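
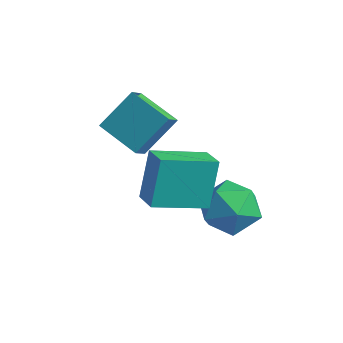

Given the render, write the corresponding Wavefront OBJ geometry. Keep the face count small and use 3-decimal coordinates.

v 0.998 -4.453 -1.507
v 0.738 -3.763 0.288
v 1.897 -2.704 -2.049
v 1.637 -2.014 -0.255
v 1.983 -4.866 -1.205
v 1.723 -4.176 0.589
v 2.882 -3.117 -1.748
v 2.622 -2.427 0.047
v -1.394 -4.016 0.493
v -1.041 -2.852 1.765
v -1.641 -3.376 -0.025
v -1.288 -2.211 1.247
v 0.208 -3.869 -0.087
v 0.561 -2.704 1.185
v -0.039 -3.228 -0.605
v 0.314 -2.064 0.667
v 1.782 -1.2 -2.036
v 2.535 -0.611 -2.759
v 2.425 -2.889 -2.741
v 3.178 -2.3 -3.464
v 3.361 -2.3 -2.279
v 2.963 -1.256 -1.843
v 1.997 -2.244 -3.657
v 1.599 -1.2 -3.221
v 2.668 -1.257 -3.76
v 3.511 -1.291 -2.909
v 1.449 -2.209 -2.591
v 2.292 -2.243 -1.74
f 2 4 1
f 5 2 1
f 1 4 3
f 3 5 1
f 2 8 4
f 6 2 5
f 6 8 2
f 4 8 3
f 7 5 3
f 3 8 7
f 7 6 5
f 8 6 7
f 10 12 9
f 13 10 9
f 9 12 11
f 11 13 9
f 10 16 12
f 14 10 13
f 14 16 10
f 12 16 11
f 15 13 11
f 11 16 15
f 15 14 13
f 16 14 15
f 17 28 22
f 17 22 18
f 17 18 24
f 17 24 27
f 17 27 28
f 18 22 26
f 22 28 21
f 28 27 19
f 27 24 23
f 24 18 25
f 20 26 21
f 20 21 19
f 20 19 23
f 20 23 25
f 20 25 26
f 21 26 22
f 19 21 28
f 23 19 27
f 25 23 24
f 26 25 18



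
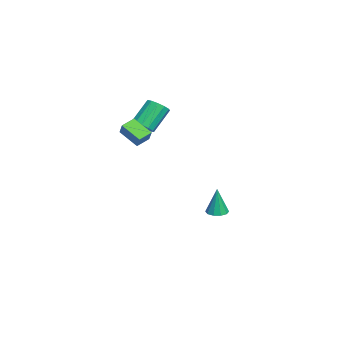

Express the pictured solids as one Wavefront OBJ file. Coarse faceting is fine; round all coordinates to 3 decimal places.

v -3.47 -0.703 2.233
v -2.867 -0.689 2.608
v -3.687 0.116 3.901
v -4.29 0.103 3.527
v -2.874 -0.352 2.393
v -3.694 0.454 3.686
v -3.07 -0.126 2.128
v -3.89 0.68 3.421
v -3.393 -0.083 1.896
v -4.213 0.723 3.189
v -3.741 -0.237 1.771
v -4.561 0.569 3.065
v -4.003 -0.538 1.794
v -4.822 0.267 3.087
v -4.095 -0.892 1.955
v -4.915 -0.087 3.249
v -3.989 -1.186 2.205
v -4.809 -0.381 3.499
v -3.719 -1.326 2.464
v -4.538 -0.521 3.758
v -3.369 -1.269 2.65
v -4.189 -0.463 3.943
v -3.051 -1.031 2.703
v -3.871 -0.226 3.997
v 0.925 -1.545 3.597
v 1.462 -1.377 4.274
v 0.386 -0.968 3.882
v 0.922 -0.8 4.558
v 1.538 -0.62 2.882
v 2.074 -0.452 3.558
v 0.998 -0.043 3.166
v 1.535 0.125 3.843
v -3.794 3.305 -4.204
v -3.436 3.835 -4.219
v -3.706 3.295 -2.456
v -3.815 3.944 -4.199
v -4.187 3.81 -4.181
v -4.408 3.482 -4.172
v -4.395 3.087 -4.175
v -4.153 2.775 -4.189
v -3.773 2.665 -4.208
v -3.402 2.8 -4.226
v -3.18 3.127 -4.236
v -3.193 3.522 -4.233
f 2 1 5
f 2 5 3
f 3 5 6
f 3 6 4
f 5 1 7
f 5 7 6
f 6 7 8
f 6 8 4
f 7 1 9
f 7 9 8
f 8 9 10
f 8 10 4
f 9 1 11
f 9 11 10
f 10 11 12
f 10 12 4
f 11 1 13
f 11 13 12
f 12 13 14
f 12 14 4
f 13 1 15
f 13 15 14
f 14 15 16
f 14 16 4
f 15 1 17
f 15 17 16
f 16 17 18
f 16 18 4
f 17 1 19
f 17 19 18
f 18 19 20
f 18 20 4
f 19 1 21
f 19 21 20
f 20 21 22
f 20 22 4
f 21 1 23
f 21 23 22
f 22 23 24
f 22 24 4
f 23 1 2
f 23 2 24
f 24 2 3
f 24 3 4
f 26 28 25
f 29 26 25
f 25 28 27
f 27 29 25
f 26 32 28
f 30 26 29
f 30 32 26
f 28 32 27
f 31 29 27
f 27 32 31
f 31 30 29
f 32 30 31
f 34 33 36
f 34 36 35
f 36 33 37
f 36 37 35
f 37 33 38
f 37 38 35
f 38 33 39
f 38 39 35
f 39 33 40
f 39 40 35
f 40 33 41
f 40 41 35
f 41 33 42
f 41 42 35
f 42 33 43
f 42 43 35
f 43 33 44
f 43 44 35
f 44 33 34
f 44 34 35



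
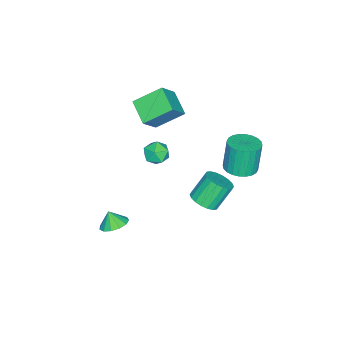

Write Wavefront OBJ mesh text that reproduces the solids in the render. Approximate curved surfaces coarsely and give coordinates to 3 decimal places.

v -3.171 3.636 0.415
v -2.183 3.987 0.626
v -2.64 4.015 2.717
v -3.629 3.664 2.505
v -2.388 4.347 0.577
v -2.845 4.375 2.667
v -2.713 4.599 0.502
v -3.17 4.627 2.593
v -3.107 4.704 0.414
v -3.564 4.732 2.505
v -3.511 4.647 0.327
v -3.969 4.675 2.417
v -3.864 4.435 0.253
v -4.321 4.464 2.343
v -4.111 4.103 0.203
v -4.568 4.131 2.293
v -4.215 3.699 0.186
v -4.672 3.727 2.276
v -4.16 3.285 0.203
v -4.617 3.313 2.294
v -3.955 2.925 0.253
v -4.412 2.953 2.343
v -3.63 2.673 0.327
v -4.087 2.701 2.418
v -3.236 2.568 0.415
v -3.693 2.596 2.506
v -2.831 2.625 0.503
v -3.289 2.653 2.593
v -2.479 2.836 0.577
v -2.936 2.865 2.667
v -2.232 3.169 0.627
v -2.689 3.197 2.717
v -2.128 3.573 0.644
v -2.585 3.601 2.734
v 3.631 -1.414 -1.08
v 4.535 -1.624 -1.022
v 3.469 -1.866 -0.18
v 4.478 -1.154 -0.797
v 4.152 -0.767 -0.661
v 3.66 -0.585 -0.658
v 3.16 -0.667 -0.789
v 2.809 -0.985 -1.013
v 2.719 -1.44 -1.258
v 2.918 -1.886 -1.446
v 3.345 -2.182 -1.518
v 3.862 -2.235 -1.451
v 4.306 -2.026 -1.266
v -5.426 -1.886 3.55
v -4.237 -2.145 4.93
v -4.349 -0.635 2.857
v -3.161 -0.894 4.238
v -4.419 -3.386 2.402
v -3.231 -3.645 3.783
v -3.343 -2.135 1.71
v -2.154 -2.394 3.09
v 1.684 3.486 1.737
v 2.43 3.278 2.287
v 1.522 3.847 3.733
v 0.776 4.054 3.183
v 2.504 3.68 2.176
v 1.595 4.248 3.622
v 2.416 4.042 1.978
v 1.507 4.611 3.424
v 2.182 4.295 1.732
v 1.273 4.863 3.178
v 1.85 4.387 1.487
v 0.941 4.956 2.933
v 1.485 4.301 1.291
v 0.577 4.869 2.737
v 1.16 4.053 1.184
v 0.251 4.622 2.63
v 0.938 3.693 1.187
v 0.03 4.262 2.633
v 0.865 3.292 1.298
v -0.044 3.86 2.744
v 0.953 2.929 1.496
v 0.044 3.498 2.942
v 1.187 2.677 1.742
v 0.278 3.245 3.188
v 1.519 2.584 1.987
v 0.61 3.153 3.433
v 1.883 2.671 2.183
v 0.975 3.239 3.629
v 2.209 2.918 2.29
v 1.3 3.487 3.736
v -1.761 -0.513 1.568
v -1.07 -0.603 0.959
v -2.23 -1.897 1.241
v -1.539 -1.987 0.632
v -1.355 -1.954 1.538
v -1.065 -1.099 1.74
v -2.235 -1.401 0.46
v -1.945 -0.546 0.662
v -1.363 -1.152 0.274
v -0.82 -1.493 0.94
v -2.48 -1.007 1.26
v -1.937 -1.348 1.926
f 2 1 5
f 2 5 3
f 3 5 6
f 3 6 4
f 5 1 7
f 5 7 6
f 6 7 8
f 6 8 4
f 7 1 9
f 7 9 8
f 8 9 10
f 8 10 4
f 9 1 11
f 9 11 10
f 10 11 12
f 10 12 4
f 11 1 13
f 11 13 12
f 12 13 14
f 12 14 4
f 13 1 15
f 13 15 14
f 14 15 16
f 14 16 4
f 15 1 17
f 15 17 16
f 16 17 18
f 16 18 4
f 17 1 19
f 17 19 18
f 18 19 20
f 18 20 4
f 19 1 21
f 19 21 20
f 20 21 22
f 20 22 4
f 21 1 23
f 21 23 22
f 22 23 24
f 22 24 4
f 23 1 25
f 23 25 24
f 24 25 26
f 24 26 4
f 25 1 27
f 25 27 26
f 26 27 28
f 26 28 4
f 27 1 29
f 27 29 28
f 28 29 30
f 28 30 4
f 29 1 31
f 29 31 30
f 30 31 32
f 30 32 4
f 31 1 33
f 31 33 32
f 32 33 34
f 32 34 4
f 33 1 2
f 33 2 34
f 34 2 3
f 34 3 4
f 36 35 38
f 36 38 37
f 38 35 39
f 38 39 37
f 39 35 40
f 39 40 37
f 40 35 41
f 40 41 37
f 41 35 42
f 41 42 37
f 42 35 43
f 42 43 37
f 43 35 44
f 43 44 37
f 44 35 45
f 44 45 37
f 45 35 46
f 45 46 37
f 46 35 47
f 46 47 37
f 47 35 36
f 47 36 37
f 49 51 48
f 52 49 48
f 48 51 50
f 50 52 48
f 49 55 51
f 53 49 52
f 53 55 49
f 51 55 50
f 54 52 50
f 50 55 54
f 54 53 52
f 55 53 54
f 57 56 60
f 57 60 58
f 58 60 61
f 58 61 59
f 60 56 62
f 60 62 61
f 61 62 63
f 61 63 59
f 62 56 64
f 62 64 63
f 63 64 65
f 63 65 59
f 64 56 66
f 64 66 65
f 65 66 67
f 65 67 59
f 66 56 68
f 66 68 67
f 67 68 69
f 67 69 59
f 68 56 70
f 68 70 69
f 69 70 71
f 69 71 59
f 70 56 72
f 70 72 71
f 71 72 73
f 71 73 59
f 72 56 74
f 72 74 73
f 73 74 75
f 73 75 59
f 74 56 76
f 74 76 75
f 75 76 77
f 75 77 59
f 76 56 78
f 76 78 77
f 77 78 79
f 77 79 59
f 78 56 80
f 78 80 79
f 79 80 81
f 79 81 59
f 80 56 82
f 80 82 81
f 81 82 83
f 81 83 59
f 82 56 84
f 82 84 83
f 83 84 85
f 83 85 59
f 84 56 57
f 84 57 85
f 85 57 58
f 85 58 59
f 86 97 91
f 86 91 87
f 86 87 93
f 86 93 96
f 86 96 97
f 87 91 95
f 91 97 90
f 97 96 88
f 96 93 92
f 93 87 94
f 89 95 90
f 89 90 88
f 89 88 92
f 89 92 94
f 89 94 95
f 90 95 91
f 88 90 97
f 92 88 96
f 94 92 93
f 95 94 87



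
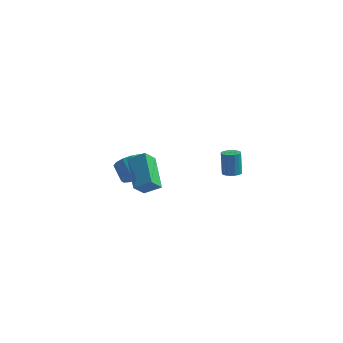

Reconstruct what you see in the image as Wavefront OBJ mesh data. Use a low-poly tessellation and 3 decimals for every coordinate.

v -0.736 -4.223 0.723
v -1.158 -4.854 1.613
v -1.521 -2.452 1.608
v -1.944 -3.083 2.497
v 0.224 -4.077 1.283
v -0.199 -4.708 2.172
v -0.562 -2.306 2.167
v -0.984 -2.937 3.057
v -1.611 -2.377 0.492
v -1.02 -2.404 1.184
v -1.659 -1.61 1.76
v -2.249 -1.583 1.068
v -0.853 -2.038 0.866
v -1.492 -1.244 1.441
v -0.926 -1.78 0.429
v -1.565 -0.987 1.004
v -1.217 -1.712 0.012
v -1.856 -0.918 0.587
v -1.633 -1.855 -0.253
v -2.271 -1.061 0.323
v -2.041 -2.163 -0.28
v -2.68 -1.369 0.295
v -2.313 -2.54 -0.063
v -2.952 -1.746 0.512
v -2.362 -2.864 0.331
v -3.001 -2.07 0.906
v -2.173 -3.034 0.776
v -2.811 -2.24 1.351
v -1.805 -2.996 1.131
v -2.443 -2.202 1.706
v -1.375 -2.76 1.283
v -2.014 -1.966 1.858
v 2.616 3.48 -3.238
v 3.127 3.217 -3.066
v 2.935 3.757 -1.669
v 2.424 4.02 -1.842
v 3.211 3.5 -3.164
v 3.019 4.04 -1.767
v 3.136 3.777 -3.282
v 2.943 4.317 -1.885
v 2.921 3.975 -3.388
v 2.729 4.515 -1.991
v 2.625 4.04 -3.454
v 2.432 4.58 -2.057
v 2.326 3.955 -3.462
v 2.133 4.495 -2.065
v 2.105 3.743 -3.411
v 1.913 4.283 -2.014
v 2.021 3.46 -3.313
v 1.829 4 -1.916
v 2.097 3.183 -3.195
v 1.904 3.723 -1.798
v 2.311 2.985 -3.089
v 2.119 3.525 -1.692
v 2.608 2.92 -3.023
v 2.415 3.46 -1.626
v 2.907 3.005 -3.015
v 2.714 3.545 -1.618
f 2 4 1
f 5 2 1
f 1 4 3
f 3 5 1
f 2 8 4
f 6 2 5
f 6 8 2
f 4 8 3
f 7 5 3
f 3 8 7
f 7 6 5
f 8 6 7
f 10 9 13
f 10 13 11
f 11 13 14
f 11 14 12
f 13 9 15
f 13 15 14
f 14 15 16
f 14 16 12
f 15 9 17
f 15 17 16
f 16 17 18
f 16 18 12
f 17 9 19
f 17 19 18
f 18 19 20
f 18 20 12
f 19 9 21
f 19 21 20
f 20 21 22
f 20 22 12
f 21 9 23
f 21 23 22
f 22 23 24
f 22 24 12
f 23 9 25
f 23 25 24
f 24 25 26
f 24 26 12
f 25 9 27
f 25 27 26
f 26 27 28
f 26 28 12
f 27 9 29
f 27 29 28
f 28 29 30
f 28 30 12
f 29 9 31
f 29 31 30
f 30 31 32
f 30 32 12
f 31 9 10
f 31 10 32
f 32 10 11
f 32 11 12
f 34 33 37
f 34 37 35
f 35 37 38
f 35 38 36
f 37 33 39
f 37 39 38
f 38 39 40
f 38 40 36
f 39 33 41
f 39 41 40
f 40 41 42
f 40 42 36
f 41 33 43
f 41 43 42
f 42 43 44
f 42 44 36
f 43 33 45
f 43 45 44
f 44 45 46
f 44 46 36
f 45 33 47
f 45 47 46
f 46 47 48
f 46 48 36
f 47 33 49
f 47 49 48
f 48 49 50
f 48 50 36
f 49 33 51
f 49 51 50
f 50 51 52
f 50 52 36
f 51 33 53
f 51 53 52
f 52 53 54
f 52 54 36
f 53 33 55
f 53 55 54
f 54 55 56
f 54 56 36
f 55 33 57
f 55 57 56
f 56 57 58
f 56 58 36
f 57 33 34
f 57 34 58
f 58 34 35
f 58 35 36



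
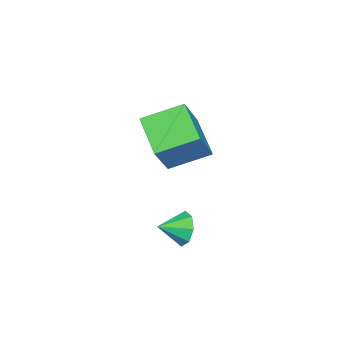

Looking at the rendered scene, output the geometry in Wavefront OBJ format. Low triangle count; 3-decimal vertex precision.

v -0.328 0.619 -0.033
v 0.08 0.751 -0.648
v 0.368 -0.019 0.293
v 0.208 1.11 -0.219
v 0.022 1.181 0.32
v -0.369 0.924 0.652
v -0.737 0.488 0.582
v -0.865 0.129 0.153
v -0.679 0.058 -0.385
v -0.287 0.315 -0.717
v -4.636 -2.793 1.456
v -5.526 -1.441 2.122
v -3.519 -1.614 0.551
v -4.409 -0.261 1.216
v -3.531 -2.759 2.864
v -4.421 -1.406 3.529
v -2.414 -1.579 1.958
v -3.304 -0.227 2.624
f 2 1 4
f 2 4 3
f 4 1 5
f 4 5 3
f 5 1 6
f 5 6 3
f 6 1 7
f 6 7 3
f 7 1 8
f 7 8 3
f 8 1 9
f 8 9 3
f 9 1 10
f 9 10 3
f 10 1 2
f 10 2 3
f 12 14 11
f 15 12 11
f 11 14 13
f 13 15 11
f 12 18 14
f 16 12 15
f 16 18 12
f 14 18 13
f 17 15 13
f 13 18 17
f 17 16 15
f 18 16 17



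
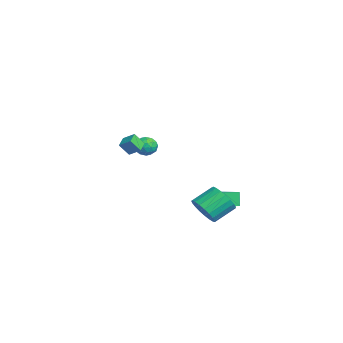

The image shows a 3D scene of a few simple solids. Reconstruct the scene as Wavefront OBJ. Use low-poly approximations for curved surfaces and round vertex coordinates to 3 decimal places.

v 0.645 0.963 -4.044
v 0.271 1.006 -3.129
v 0.361 1.951 -4.206
v -0.014 1.993 -3.291
v 2.414 1.587 -3.349
v 2.039 1.629 -2.434
v 2.129 2.574 -3.511
v 1.755 2.617 -2.596
v 4.208 0.198 -2.855
v 5.026 0.139 -2.337
v 4.61 1.344 -1.546
v 3.792 1.402 -2.065
v 5.137 0.378 -2.642
v 4.721 1.583 -1.851
v 5.087 0.586 -2.985
v 4.671 1.791 -2.194
v 4.886 0.726 -3.305
v 4.47 1.931 -2.514
v 4.567 0.776 -3.547
v 4.151 1.98 -2.756
v 4.186 0.725 -3.67
v 3.77 1.929 -2.879
v 3.809 0.583 -3.652
v 3.393 1.787 -2.861
v 3.501 0.374 -3.496
v 3.085 1.579 -2.705
v 3.315 0.135 -3.23
v 2.899 1.34 -2.439
v 3.284 -0.093 -2.898
v 2.868 1.111 -2.107
v 3.412 -0.271 -2.56
v 2.996 0.934 -1.769
v 3.678 -0.368 -2.273
v 3.262 0.837 -1.482
v 4.035 -0.367 -2.086
v 3.619 0.838 -1.295
v 4.423 -0.269 -2.032
v 4.007 0.936 -1.241
v 4.773 -0.089 -2.121
v 4.357 1.115 -1.33
v 1.59 -3.811 1.809
v 1.979 -3.232 2.239
v 1.579 -3.263 1.082
v 1.968 -2.684 1.513
v 2.312 -4.116 1.567
v 2.701 -3.537 1.998
v 2.301 -3.568 0.841
v 2.69 -2.989 1.271
v -4.063 -1.954 -1.311
v -3.651 -1.351 -1.224
v -3.389 -2.529 -0.516
v -2.977 -1.926 -0.429
v -3.672 -1.935 -0.187
v -4.089 -1.58 -0.678
v -2.951 -2.3 -1.062
v -3.368 -1.945 -1.553
v -2.964 -1.564 -1.07
v -3.409 -1.339 -0.529
v -3.631 -2.541 -1.211
v -4.076 -2.316 -0.67
v -3.916 -1.602 -1.338
v -3.124 -2.278 -0.402
v -3.532 -2.284 -0.26
v -3.29 -1.929 -0.209
v -4.173 -1.737 -1.017
v -3.931 -1.382 -0.966
v -3.944 -1.725 -0.356
v -3.109 -2.498 -0.774
v -2.867 -2.143 -0.723
v -3.75 -1.951 -1.531
v -3.508 -1.596 -1.48
v -3.096 -2.155 -1.384
v -3.27 -1.373 -1.195
v -2.874 -1.711 -0.728
v -2.859 -1.931 -1.1
v -3.104 -1.722 -1.389
v -3.532 -1.24 -0.878
v -3.136 -1.578 -0.41
v -3.544 -1.584 -0.268
v -3.789 -1.375 -0.557
v -3.128 -1.366 -0.787
v -3.904 -2.302 -1.33
v -3.508 -2.64 -0.862
v -3.251 -2.505 -1.183
v -3.496 -2.296 -1.472
v -4.166 -2.169 -1.012
v -3.77 -2.507 -0.545
v -3.936 -2.158 -0.351
v -4.181 -1.949 -0.64
v -3.912 -2.514 -0.953
f 2 4 1
f 5 2 1
f 1 4 3
f 3 5 1
f 2 8 4
f 6 2 5
f 6 8 2
f 4 8 3
f 7 5 3
f 3 8 7
f 7 6 5
f 8 6 7
f 10 9 13
f 10 13 11
f 11 13 14
f 11 14 12
f 13 9 15
f 13 15 14
f 14 15 16
f 14 16 12
f 15 9 17
f 15 17 16
f 16 17 18
f 16 18 12
f 17 9 19
f 17 19 18
f 18 19 20
f 18 20 12
f 19 9 21
f 19 21 20
f 20 21 22
f 20 22 12
f 21 9 23
f 21 23 22
f 22 23 24
f 22 24 12
f 23 9 25
f 23 25 24
f 24 25 26
f 24 26 12
f 25 9 27
f 25 27 26
f 26 27 28
f 26 28 12
f 27 9 29
f 27 29 28
f 28 29 30
f 28 30 12
f 29 9 31
f 29 31 30
f 30 31 32
f 30 32 12
f 31 9 33
f 31 33 32
f 32 33 34
f 32 34 12
f 33 9 35
f 33 35 34
f 34 35 36
f 34 36 12
f 35 9 37
f 35 37 36
f 36 37 38
f 36 38 12
f 37 9 39
f 37 39 38
f 38 39 40
f 38 40 12
f 39 9 10
f 39 10 40
f 40 10 11
f 40 11 12
f 42 44 41
f 45 42 41
f 41 44 43
f 43 45 41
f 42 48 44
f 46 42 45
f 46 48 42
f 44 48 43
f 47 45 43
f 43 48 47
f 47 46 45
f 48 46 47
f 49 86 65
f 86 60 89
f 65 89 54
f 86 89 65
f 49 65 61
f 65 54 66
f 61 66 50
f 65 66 61
f 49 61 70
f 61 50 71
f 70 71 56
f 61 71 70
f 49 70 82
f 70 56 85
f 82 85 59
f 70 85 82
f 49 82 86
f 82 59 90
f 86 90 60
f 82 90 86
f 50 66 77
f 66 54 80
f 77 80 58
f 66 80 77
f 54 89 67
f 89 60 88
f 67 88 53
f 89 88 67
f 60 90 87
f 90 59 83
f 87 83 51
f 90 83 87
f 59 85 84
f 85 56 72
f 84 72 55
f 85 72 84
f 56 71 76
f 71 50 73
f 76 73 57
f 71 73 76
f 52 78 64
f 78 58 79
f 64 79 53
f 78 79 64
f 52 64 62
f 64 53 63
f 62 63 51
f 64 63 62
f 52 62 69
f 62 51 68
f 69 68 55
f 62 68 69
f 52 69 74
f 69 55 75
f 74 75 57
f 69 75 74
f 52 74 78
f 74 57 81
f 78 81 58
f 74 81 78
f 53 79 67
f 79 58 80
f 67 80 54
f 79 80 67
f 51 63 87
f 63 53 88
f 87 88 60
f 63 88 87
f 55 68 84
f 68 51 83
f 84 83 59
f 68 83 84
f 57 75 76
f 75 55 72
f 76 72 56
f 75 72 76
f 58 81 77
f 81 57 73
f 77 73 50
f 81 73 77



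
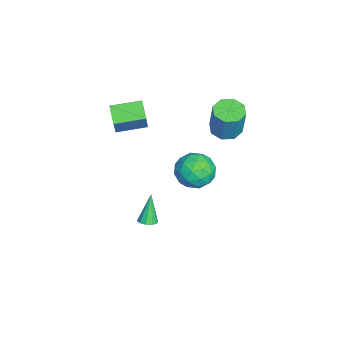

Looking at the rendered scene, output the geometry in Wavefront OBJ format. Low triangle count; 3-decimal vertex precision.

v 0.521 -3.574 1.704
v -0.382 -3.86 2.338
v 0.165 -1.977 1.917
v -0.738 -2.263 2.55
v 1.718 -3.537 3.43
v 0.815 -3.823 4.063
v 1.362 -1.94 3.642
v 0.459 -2.226 4.276
v 2.379 -1.851 -3.803
v 2.755 -2.189 -3.615
v 1.701 -1.709 -2.197
v 2.875 -1.878 -3.592
v 2.805 -1.557 -3.65
v 2.573 -1.348 -3.766
v 2.266 -1.331 -3.897
v 2.003 -1.513 -3.992
v 1.883 -1.824 -4.015
v 1.953 -2.145 -3.957
v 2.186 -2.354 -3.841
v 2.492 -2.371 -3.71
v 2.779 1.329 1.984
v 3.847 1.021 2.066
v 2.553 0.179 0.614
v 3.621 -0.129 0.696
v 2.898 -0.404 1.499
v 3.038 0.308 2.346
v 3.362 0.892 0.334
v 3.502 1.604 1.181
v 4.207 0.751 1.047
v 3.921 -0.05 1.767
v 2.479 1.25 0.913
v 2.193 0.449 1.633
v 3.333 1.276 2.145
v 3.067 -0.076 0.535
v 2.642 -0.237 1.007
v 3.27 -0.419 1.055
v 2.857 0.857 2.31
v 3.485 0.676 2.358
v 2.927 -0.162 2.025
v 2.915 0.524 0.322
v 3.543 0.343 0.37
v 3.13 1.619 1.625
v 3.758 1.437 1.673
v 3.473 1.362 0.655
v 4.172 0.936 1.594
v 4.039 0.26 0.789
v 3.887 0.861 0.576
v 3.97 1.279 1.074
v 4.004 0.466 2.018
v 3.871 -0.211 1.212
v 3.446 -0.372 1.684
v 3.528 0.046 2.182
v 4.216 0.307 1.418
v 2.529 1.411 1.468
v 2.396 0.734 0.662
v 2.872 1.154 0.498
v 2.954 1.572 0.996
v 2.361 0.94 1.891
v 2.228 0.264 1.086
v 2.43 -0.079 1.606
v 2.513 0.339 2.104
v 2.184 0.893 1.262
v 0.454 1.983 2.341
v 1.269 1.797 2.14
v 1.762 1.972 3.977
v 0.946 2.157 4.179
v 1.143 2.442 2.113
v 1.636 2.617 3.95
v 0.614 2.819 2.219
v 1.107 2.993 4.056
v -0.01 2.705 2.397
v 0.483 2.88 4.234
v -0.362 2.168 2.543
v 0.131 2.343 4.38
v -0.236 1.523 2.57
v 0.257 1.698 4.407
v 0.293 1.147 2.464
v 0.786 1.321 4.301
v 0.917 1.26 2.286
v 1.41 1.435 4.123
f 2 4 1
f 5 2 1
f 1 4 3
f 3 5 1
f 2 8 4
f 6 2 5
f 6 8 2
f 4 8 3
f 7 5 3
f 3 8 7
f 7 6 5
f 8 6 7
f 10 9 12
f 10 12 11
f 12 9 13
f 12 13 11
f 13 9 14
f 13 14 11
f 14 9 15
f 14 15 11
f 15 9 16
f 15 16 11
f 16 9 17
f 16 17 11
f 17 9 18
f 17 18 11
f 18 9 19
f 18 19 11
f 19 9 20
f 19 20 11
f 20 9 10
f 20 10 11
f 21 58 37
f 58 32 61
f 37 61 26
f 58 61 37
f 21 37 33
f 37 26 38
f 33 38 22
f 37 38 33
f 21 33 42
f 33 22 43
f 42 43 28
f 33 43 42
f 21 42 54
f 42 28 57
f 54 57 31
f 42 57 54
f 21 54 58
f 54 31 62
f 58 62 32
f 54 62 58
f 22 38 49
f 38 26 52
f 49 52 30
f 38 52 49
f 26 61 39
f 61 32 60
f 39 60 25
f 61 60 39
f 32 62 59
f 62 31 55
f 59 55 23
f 62 55 59
f 31 57 56
f 57 28 44
f 56 44 27
f 57 44 56
f 28 43 48
f 43 22 45
f 48 45 29
f 43 45 48
f 24 50 36
f 50 30 51
f 36 51 25
f 50 51 36
f 24 36 34
f 36 25 35
f 34 35 23
f 36 35 34
f 24 34 41
f 34 23 40
f 41 40 27
f 34 40 41
f 24 41 46
f 41 27 47
f 46 47 29
f 41 47 46
f 24 46 50
f 46 29 53
f 50 53 30
f 46 53 50
f 25 51 39
f 51 30 52
f 39 52 26
f 51 52 39
f 23 35 59
f 35 25 60
f 59 60 32
f 35 60 59
f 27 40 56
f 40 23 55
f 56 55 31
f 40 55 56
f 29 47 48
f 47 27 44
f 48 44 28
f 47 44 48
f 30 53 49
f 53 29 45
f 49 45 22
f 53 45 49
f 64 63 67
f 64 67 65
f 65 67 68
f 65 68 66
f 67 63 69
f 67 69 68
f 68 69 70
f 68 70 66
f 69 63 71
f 69 71 70
f 70 71 72
f 70 72 66
f 71 63 73
f 71 73 72
f 72 73 74
f 72 74 66
f 73 63 75
f 73 75 74
f 74 75 76
f 74 76 66
f 75 63 77
f 75 77 76
f 76 77 78
f 76 78 66
f 77 63 79
f 77 79 78
f 78 79 80
f 78 80 66
f 79 63 64
f 79 64 80
f 80 64 65
f 80 65 66



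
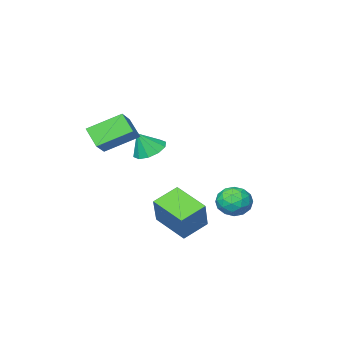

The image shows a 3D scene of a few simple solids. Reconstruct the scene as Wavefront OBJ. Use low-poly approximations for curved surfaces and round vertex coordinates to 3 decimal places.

v -1.999 -2.914 1.617
v -1.405 -2.118 1.381
v -1.281 -3.066 2.903
v -1.91 -1.9 1.688
v -2.449 -2.069 1.969
v -2.816 -2.56 2.115
v -2.87 -3.187 2.071
v -2.592 -3.709 1.854
v -2.087 -3.927 1.546
v -1.548 -3.758 1.265
v -1.182 -3.267 1.119
v -1.127 -2.64 1.163
v -3.988 2.737 -0.151
v -3.068 2.454 -0.575
v -4.812 1.966 -1.425
v -3.892 1.683 -1.849
v -4.21 1.249 -0.946
v -3.701 1.725 -0.159
v -4.179 2.695 -1.841
v -3.67 3.171 -1.054
v -3.186 2.428 -1.62
v -3.206 1.535 -1.066
v -4.674 2.885 -0.934
v -4.694 1.992 -0.38
v -3.456 2.663 -0.251
v -4.424 1.757 -1.749
v -4.611 1.502 -1.218
v -4.071 1.335 -1.467
v -3.828 2.234 -0.007
v -3.287 2.068 -0.256
v -3.959 1.36 -0.474
v -4.593 2.352 -1.744
v -4.052 2.186 -1.993
v -3.809 3.085 -0.533
v -3.269 2.918 -0.782
v -3.921 3.06 -1.526
v -2.984 2.482 -1.115
v -3.469 2.029 -1.863
v -3.637 2.623 -1.859
v -3.338 2.903 -1.396
v -2.996 1.956 -0.789
v -3.48 1.503 -1.538
v -3.667 1.248 -1.007
v -3.368 1.528 -0.544
v -3.065 1.941 -1.403
v -4.4 2.917 -0.462
v -4.884 2.464 -1.211
v -4.512 2.892 -1.456
v -4.213 3.172 -0.993
v -4.411 2.391 -0.137
v -4.896 1.938 -0.885
v -4.542 1.517 -0.604
v -4.243 1.797 -0.141
v -4.815 2.479 -0.597
v -0.584 -2.683 4.179
v 0.348 -1.93 4.979
v -0.59 -1.653 3.217
v 0.341 -0.9 4.016
v 1.079 -3.64 3.144
v 2.01 -2.887 3.943
v 1.072 -2.61 2.181
v 2.004 -1.857 2.981
v -0.623 2.022 -0.561
v 0.113 2.867 1.168
v -1.023 3.945 -1.331
v -0.288 4.79 0.398
v 0.868 2.07 -1.218
v 1.603 2.915 0.511
v 0.467 3.993 -1.988
v 1.203 4.838 -0.259
f 2 1 4
f 2 4 3
f 4 1 5
f 4 5 3
f 5 1 6
f 5 6 3
f 6 1 7
f 6 7 3
f 7 1 8
f 7 8 3
f 8 1 9
f 8 9 3
f 9 1 10
f 9 10 3
f 10 1 11
f 10 11 3
f 11 1 12
f 11 12 3
f 12 1 2
f 12 2 3
f 13 50 29
f 50 24 53
f 29 53 18
f 50 53 29
f 13 29 25
f 29 18 30
f 25 30 14
f 29 30 25
f 13 25 34
f 25 14 35
f 34 35 20
f 25 35 34
f 13 34 46
f 34 20 49
f 46 49 23
f 34 49 46
f 13 46 50
f 46 23 54
f 50 54 24
f 46 54 50
f 14 30 41
f 30 18 44
f 41 44 22
f 30 44 41
f 18 53 31
f 53 24 52
f 31 52 17
f 53 52 31
f 24 54 51
f 54 23 47
f 51 47 15
f 54 47 51
f 23 49 48
f 49 20 36
f 48 36 19
f 49 36 48
f 20 35 40
f 35 14 37
f 40 37 21
f 35 37 40
f 16 42 28
f 42 22 43
f 28 43 17
f 42 43 28
f 16 28 26
f 28 17 27
f 26 27 15
f 28 27 26
f 16 26 33
f 26 15 32
f 33 32 19
f 26 32 33
f 16 33 38
f 33 19 39
f 38 39 21
f 33 39 38
f 16 38 42
f 38 21 45
f 42 45 22
f 38 45 42
f 17 43 31
f 43 22 44
f 31 44 18
f 43 44 31
f 15 27 51
f 27 17 52
f 51 52 24
f 27 52 51
f 19 32 48
f 32 15 47
f 48 47 23
f 32 47 48
f 21 39 40
f 39 19 36
f 40 36 20
f 39 36 40
f 22 45 41
f 45 21 37
f 41 37 14
f 45 37 41
f 56 58 55
f 59 56 55
f 55 58 57
f 57 59 55
f 56 62 58
f 60 56 59
f 60 62 56
f 58 62 57
f 61 59 57
f 57 62 61
f 61 60 59
f 62 60 61
f 64 66 63
f 67 64 63
f 63 66 65
f 65 67 63
f 64 70 66
f 68 64 67
f 68 70 64
f 66 70 65
f 69 67 65
f 65 70 69
f 69 68 67
f 70 68 69



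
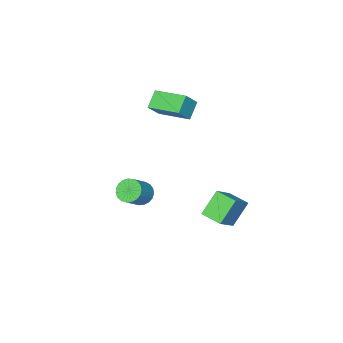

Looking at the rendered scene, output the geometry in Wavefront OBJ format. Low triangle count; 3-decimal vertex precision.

v 2.093 -0.547 -2.397
v 2.578 -0.537 -2.915
v 3.572 -0.323 -1.982
v 3.087 -0.333 -1.463
v 2.5 -0.252 -2.898
v 3.494 -0.039 -1.965
v 2.353 -0.019 -2.794
v 3.347 0.195 -1.861
v 2.16 0.123 -2.621
v 3.154 0.337 -1.688
v 1.956 0.15 -2.41
v 2.95 0.363 -1.476
v 1.775 0.056 -2.196
v 2.769 0.269 -1.263
v 1.65 -0.143 -2.017
v 2.644 0.071 -1.084
v 1.601 -0.411 -1.903
v 2.595 -0.197 -0.97
v 1.637 -0.703 -1.875
v 2.631 -0.489 -0.942
v 1.752 -0.967 -1.937
v 2.746 -0.754 -1.004
v 1.926 -1.159 -2.079
v 2.92 -0.946 -1.145
v 2.129 -1.245 -2.275
v 3.123 -1.032 -1.342
v 2.326 -1.211 -2.493
v 3.32 -0.997 -1.559
v 2.482 -1.061 -2.693
v 3.476 -0.848 -1.76
v 2.571 -0.823 -2.843
v 3.565 -0.609 -1.91
v -0.159 -1.73 1.858
v -0.953 -2.075 2.553
v -0.62 0.056 2.218
v -1.414 -0.288 2.913
v 0.594 -1.712 2.727
v -0.2 -2.056 3.422
v 0.133 0.075 3.087
v -0.661 -0.27 3.782
v -1.796 1.744 -3.169
v -0.579 2.087 -2.062
v -1.992 2.899 -3.312
v -0.775 3.242 -2.205
v -0.745 1.778 -4.335
v 0.472 2.121 -3.228
v -0.941 2.933 -4.478
v 0.276 3.276 -3.371
f 2 1 5
f 2 5 3
f 3 5 6
f 3 6 4
f 5 1 7
f 5 7 6
f 6 7 8
f 6 8 4
f 7 1 9
f 7 9 8
f 8 9 10
f 8 10 4
f 9 1 11
f 9 11 10
f 10 11 12
f 10 12 4
f 11 1 13
f 11 13 12
f 12 13 14
f 12 14 4
f 13 1 15
f 13 15 14
f 14 15 16
f 14 16 4
f 15 1 17
f 15 17 16
f 16 17 18
f 16 18 4
f 17 1 19
f 17 19 18
f 18 19 20
f 18 20 4
f 19 1 21
f 19 21 20
f 20 21 22
f 20 22 4
f 21 1 23
f 21 23 22
f 22 23 24
f 22 24 4
f 23 1 25
f 23 25 24
f 24 25 26
f 24 26 4
f 25 1 27
f 25 27 26
f 26 27 28
f 26 28 4
f 27 1 29
f 27 29 28
f 28 29 30
f 28 30 4
f 29 1 31
f 29 31 30
f 30 31 32
f 30 32 4
f 31 1 2
f 31 2 32
f 32 2 3
f 32 3 4
f 34 36 33
f 37 34 33
f 33 36 35
f 35 37 33
f 34 40 36
f 38 34 37
f 38 40 34
f 36 40 35
f 39 37 35
f 35 40 39
f 39 38 37
f 40 38 39
f 42 44 41
f 45 42 41
f 41 44 43
f 43 45 41
f 42 48 44
f 46 42 45
f 46 48 42
f 44 48 43
f 47 45 43
f 43 48 47
f 47 46 45
f 48 46 47



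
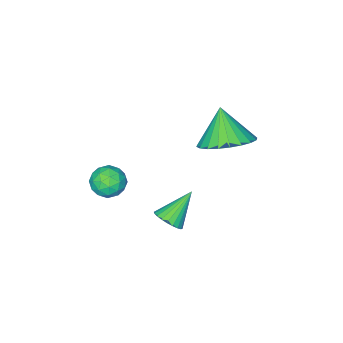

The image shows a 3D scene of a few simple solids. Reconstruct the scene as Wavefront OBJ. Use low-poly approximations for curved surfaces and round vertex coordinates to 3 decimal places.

v 0.63 -1.653 1.246
v 0.958 -1.995 1.613
v -0.43 -1.607 2.234
v 1.027 -1.78 1.677
v 1.035 -1.546 1.675
v 0.982 -1.328 1.607
v 0.874 -1.16 1.485
v 0.73 -1.067 1.326
v 0.57 -1.063 1.155
v 0.42 -1.149 0.997
v 0.301 -1.311 0.878
v 0.233 -1.526 0.814
v 0.224 -1.76 0.816
v 0.278 -1.978 0.884
v 0.385 -2.146 1.006
v 0.529 -2.239 1.165
v 0.689 -2.243 1.337
v 0.84 -2.157 1.494
v -2.56 -2.115 3.29
v -2.015 -1.38 3.883
v -2.92 -2.865 4.55
v -2.404 -1.208 3.874
v -2.816 -1.174 3.776
v -3.19 -1.283 3.604
v -3.467 -1.519 3.385
v -3.607 -1.846 3.151
v -3.587 -2.213 2.938
v -3.41 -2.566 2.779
v -3.104 -2.85 2.697
v -2.716 -3.022 2.706
v -2.303 -3.056 2.804
v -1.93 -2.947 2.975
v -1.652 -2.711 3.195
v -1.513 -2.385 3.429
v -1.533 -2.017 3.642
v -1.709 -1.664 3.801
v 1.58 -3.304 2.083
v 2.194 -3.448 2.398
v 1.026 -3.872 2.902
v 1.64 -4.016 3.217
v 1.395 -3.355 3.207
v 1.738 -3.004 2.701
v 1.482 -4.316 2.599
v 1.825 -3.965 2.093
v 2.133 -4.073 2.717
v 2.079 -3.48 3.093
v 1.141 -3.84 2.207
v 1.087 -3.247 2.583
v 1.936 -3.326 2.169
v 1.284 -3.994 3.131
v 1.141 -3.605 3.125
v 1.501 -3.69 3.31
v 1.668 -3.065 2.347
v 2.028 -3.15 2.532
v 1.559 -3.095 3.007
v 1.192 -4.17 2.768
v 1.552 -4.255 2.953
v 1.719 -3.63 1.99
v 2.079 -3.715 2.175
v 1.661 -4.225 2.293
v 2.26 -3.779 2.542
v 1.935 -4.112 3.023
v 1.842 -4.288 2.66
v 2.043 -4.082 2.362
v 2.229 -3.43 2.762
v 1.903 -3.763 3.243
v 1.76 -3.375 3.238
v 1.961 -3.169 2.94
v 2.193 -3.797 2.95
v 1.317 -3.557 2.057
v 0.991 -3.89 2.538
v 1.259 -4.151 2.36
v 1.46 -3.945 2.062
v 1.285 -3.208 2.277
v 0.96 -3.541 2.758
v 1.177 -3.238 2.938
v 1.378 -3.032 2.64
v 1.027 -3.523 2.35
f 2 1 4
f 2 4 3
f 4 1 5
f 4 5 3
f 5 1 6
f 5 6 3
f 6 1 7
f 6 7 3
f 7 1 8
f 7 8 3
f 8 1 9
f 8 9 3
f 9 1 10
f 9 10 3
f 10 1 11
f 10 11 3
f 11 1 12
f 11 12 3
f 12 1 13
f 12 13 3
f 13 1 14
f 13 14 3
f 14 1 15
f 14 15 3
f 15 1 16
f 15 16 3
f 16 1 17
f 16 17 3
f 17 1 18
f 17 18 3
f 18 1 2
f 18 2 3
f 20 19 22
f 20 22 21
f 22 19 23
f 22 23 21
f 23 19 24
f 23 24 21
f 24 19 25
f 24 25 21
f 25 19 26
f 25 26 21
f 26 19 27
f 26 27 21
f 27 19 28
f 27 28 21
f 28 19 29
f 28 29 21
f 29 19 30
f 29 30 21
f 30 19 31
f 30 31 21
f 31 19 32
f 31 32 21
f 32 19 33
f 32 33 21
f 33 19 34
f 33 34 21
f 34 19 35
f 34 35 21
f 35 19 36
f 35 36 21
f 36 19 20
f 36 20 21
f 37 74 53
f 74 48 77
f 53 77 42
f 74 77 53
f 37 53 49
f 53 42 54
f 49 54 38
f 53 54 49
f 37 49 58
f 49 38 59
f 58 59 44
f 49 59 58
f 37 58 70
f 58 44 73
f 70 73 47
f 58 73 70
f 37 70 74
f 70 47 78
f 74 78 48
f 70 78 74
f 38 54 65
f 54 42 68
f 65 68 46
f 54 68 65
f 42 77 55
f 77 48 76
f 55 76 41
f 77 76 55
f 48 78 75
f 78 47 71
f 75 71 39
f 78 71 75
f 47 73 72
f 73 44 60
f 72 60 43
f 73 60 72
f 44 59 64
f 59 38 61
f 64 61 45
f 59 61 64
f 40 66 52
f 66 46 67
f 52 67 41
f 66 67 52
f 40 52 50
f 52 41 51
f 50 51 39
f 52 51 50
f 40 50 57
f 50 39 56
f 57 56 43
f 50 56 57
f 40 57 62
f 57 43 63
f 62 63 45
f 57 63 62
f 40 62 66
f 62 45 69
f 66 69 46
f 62 69 66
f 41 67 55
f 67 46 68
f 55 68 42
f 67 68 55
f 39 51 75
f 51 41 76
f 75 76 48
f 51 76 75
f 43 56 72
f 56 39 71
f 72 71 47
f 56 71 72
f 45 63 64
f 63 43 60
f 64 60 44
f 63 60 64
f 46 69 65
f 69 45 61
f 65 61 38
f 69 61 65



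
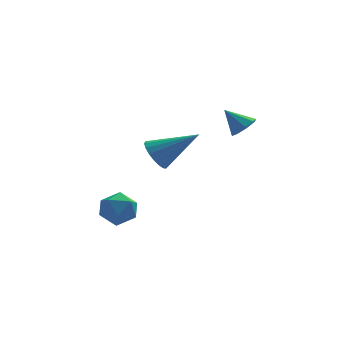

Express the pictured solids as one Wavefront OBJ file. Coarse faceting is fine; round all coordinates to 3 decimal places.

v 0.27 0.951 1.05
v 0.741 0.964 0.355
v 2.05 0.709 2.25
v 0.725 1.325 0.451
v 0.619 1.612 0.666
v 0.444 1.768 0.957
v 0.235 1.762 1.267
v 0.032 1.596 1.534
v -0.123 1.302 1.705
v -0.2 0.939 1.746
v -0.185 0.578 1.65
v -0.079 0.291 1.435
v 0.096 0.135 1.143
v 0.305 0.141 0.834
v 0.508 0.307 0.567
v 0.663 0.601 0.396
v -1.898 2.646 -2.312
v -1.11 3.054 -2.67
v -1.29 1.246 -2.57
v -0.502 1.654 -2.928
v -0.695 1.725 -1.994
v -1.071 2.59 -1.834
v -1.329 1.71 -3.406
v -1.705 2.575 -3.246
v -0.758 2.476 -3.346
v -0.367 2.485 -2.473
v -2.033 1.815 -2.767
v -1.642 1.824 -1.894
v 3.868 0.349 2.708
v 4.239 0.013 3.153
v 3.092 0.691 3.612
v 4.391 0.5 3.099
v 4.236 0.899 2.815
v 3.865 0.975 2.469
v 3.497 0.685 2.262
v 3.345 0.198 2.317
v 3.5 -0.2 2.6
v 3.871 -0.277 2.946
f 2 1 4
f 2 4 3
f 4 1 5
f 4 5 3
f 5 1 6
f 5 6 3
f 6 1 7
f 6 7 3
f 7 1 8
f 7 8 3
f 8 1 9
f 8 9 3
f 9 1 10
f 9 10 3
f 10 1 11
f 10 11 3
f 11 1 12
f 11 12 3
f 12 1 13
f 12 13 3
f 13 1 14
f 13 14 3
f 14 1 15
f 14 15 3
f 15 1 16
f 15 16 3
f 16 1 2
f 16 2 3
f 17 28 22
f 17 22 18
f 17 18 24
f 17 24 27
f 17 27 28
f 18 22 26
f 22 28 21
f 28 27 19
f 27 24 23
f 24 18 25
f 20 26 21
f 20 21 19
f 20 19 23
f 20 23 25
f 20 25 26
f 21 26 22
f 19 21 28
f 23 19 27
f 25 23 24
f 26 25 18
f 30 29 32
f 30 32 31
f 32 29 33
f 32 33 31
f 33 29 34
f 33 34 31
f 34 29 35
f 34 35 31
f 35 29 36
f 35 36 31
f 36 29 37
f 36 37 31
f 37 29 38
f 37 38 31
f 38 29 30
f 38 30 31



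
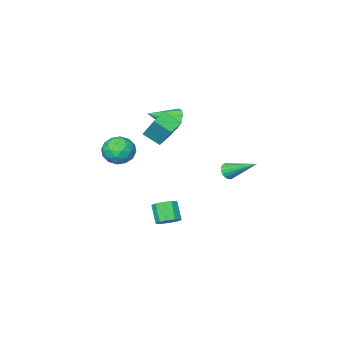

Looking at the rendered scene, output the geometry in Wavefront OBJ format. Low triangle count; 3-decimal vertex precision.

v 0.264 1.287 2.818
v 0.201 2.257 4.176
v 1.243 1.695 2.571
v 1.181 2.666 3.929
v 0.779 0.434 3.451
v 0.717 1.405 4.809
v 1.759 0.843 3.204
v 1.696 1.813 4.562
v -1.47 -0.562 2.769
v -1.059 -0.269 2.122
v 0.05 -1.138 3.471
v -1.082 0.097 2.472
v -1.253 0.211 2.935
v -1.506 0.03 3.335
v -1.746 -0.377 3.518
v -1.88 -0.855 3.416
v -1.857 -1.221 3.066
v -1.686 -1.335 2.603
v -1.433 -1.154 2.203
v -1.193 -0.747 2.019
v 2.196 0.473 1.357
v 3.154 0.283 1.615
v 1.806 -1.083 1.665
v 2.764 -1.273 1.923
v 2.19 -0.685 2.51
v 2.431 0.276 2.319
v 2.529 -1.076 0.961
v 2.77 -0.115 0.77
v 3.36 -0.674 1.37
v 3.15 -0.432 2.327
v 1.81 -0.368 0.953
v 1.6 -0.126 1.91
v 2.709 0.515 1.459
v 2.251 -1.315 1.821
v 1.913 -0.969 2.166
v 2.476 -1.08 2.317
v 2.284 0.51 1.873
v 2.847 0.399 2.025
v 2.281 -0.17 2.55
v 2.113 -1.199 1.255
v 2.676 -1.31 1.407
v 2.484 0.28 0.963
v 3.047 0.169 1.114
v 2.679 -0.63 0.73
v 3.393 -0.159 1.466
v 3.164 -1.074 1.647
v 3.026 -0.959 1.082
v 3.168 -0.393 0.97
v 3.27 -0.017 2.029
v 3.04 -0.932 2.21
v 2.703 -0.586 2.555
v 2.845 -0.021 2.443
v 3.391 -0.58 1.885
v 1.92 0.132 1.07
v 1.69 -0.783 1.251
v 2.115 -0.779 0.837
v 2.257 -0.214 0.725
v 1.796 0.274 1.633
v 1.567 -0.641 1.814
v 1.792 -0.407 2.31
v 1.934 0.159 2.198
v 1.569 -0.22 1.395
v 0.375 1.283 -3.895
v 1.072 1.033 -3.897
v 0.801 0.268 -2.907
v 0.105 0.517 -2.905
v 1.053 1.397 -3.621
v 0.782 0.632 -2.631
v 0.776 1.717 -3.449
v 0.505 0.952 -2.46
v 0.345 1.872 -3.448
v 0.074 1.106 -2.458
v -0.074 1.801 -3.617
v -0.345 1.036 -2.628
v -0.321 1.532 -3.893
v -0.592 0.767 -2.903
v -0.302 1.168 -4.169
v -0.573 0.403 -3.179
v -0.025 0.848 -4.34
v -0.296 0.083 -3.351
v 0.406 0.694 -4.342
v 0.135 -0.072 -3.352
v 0.825 0.764 -4.172
v 0.554 -0.001 -3.183
v -3.062 2.132 -0.644
v -2.87 1.892 -0.164
v -3.718 3.828 0.464
v -2.669 2.023 -0.246
v -2.546 2.176 -0.407
v -2.525 2.32 -0.614
v -2.61 2.427 -0.828
v -2.785 2.475 -1.005
v -3.015 2.455 -1.111
v -3.254 2.372 -1.125
v -3.455 2.24 -1.043
v -3.578 2.088 -0.882
v -3.599 1.944 -0.674
v -3.514 1.837 -0.461
v -3.339 1.789 -0.283
v -3.109 1.808 -0.177
f 2 4 1
f 5 2 1
f 1 4 3
f 3 5 1
f 2 8 4
f 6 2 5
f 6 8 2
f 4 8 3
f 7 5 3
f 3 8 7
f 7 6 5
f 8 6 7
f 10 9 12
f 10 12 11
f 12 9 13
f 12 13 11
f 13 9 14
f 13 14 11
f 14 9 15
f 14 15 11
f 15 9 16
f 15 16 11
f 16 9 17
f 16 17 11
f 17 9 18
f 17 18 11
f 18 9 19
f 18 19 11
f 19 9 20
f 19 20 11
f 20 9 10
f 20 10 11
f 21 58 37
f 58 32 61
f 37 61 26
f 58 61 37
f 21 37 33
f 37 26 38
f 33 38 22
f 37 38 33
f 21 33 42
f 33 22 43
f 42 43 28
f 33 43 42
f 21 42 54
f 42 28 57
f 54 57 31
f 42 57 54
f 21 54 58
f 54 31 62
f 58 62 32
f 54 62 58
f 22 38 49
f 38 26 52
f 49 52 30
f 38 52 49
f 26 61 39
f 61 32 60
f 39 60 25
f 61 60 39
f 32 62 59
f 62 31 55
f 59 55 23
f 62 55 59
f 31 57 56
f 57 28 44
f 56 44 27
f 57 44 56
f 28 43 48
f 43 22 45
f 48 45 29
f 43 45 48
f 24 50 36
f 50 30 51
f 36 51 25
f 50 51 36
f 24 36 34
f 36 25 35
f 34 35 23
f 36 35 34
f 24 34 41
f 34 23 40
f 41 40 27
f 34 40 41
f 24 41 46
f 41 27 47
f 46 47 29
f 41 47 46
f 24 46 50
f 46 29 53
f 50 53 30
f 46 53 50
f 25 51 39
f 51 30 52
f 39 52 26
f 51 52 39
f 23 35 59
f 35 25 60
f 59 60 32
f 35 60 59
f 27 40 56
f 40 23 55
f 56 55 31
f 40 55 56
f 29 47 48
f 47 27 44
f 48 44 28
f 47 44 48
f 30 53 49
f 53 29 45
f 49 45 22
f 53 45 49
f 64 63 67
f 64 67 65
f 65 67 68
f 65 68 66
f 67 63 69
f 67 69 68
f 68 69 70
f 68 70 66
f 69 63 71
f 69 71 70
f 70 71 72
f 70 72 66
f 71 63 73
f 71 73 72
f 72 73 74
f 72 74 66
f 73 63 75
f 73 75 74
f 74 75 76
f 74 76 66
f 75 63 77
f 75 77 76
f 76 77 78
f 76 78 66
f 77 63 79
f 77 79 78
f 78 79 80
f 78 80 66
f 79 63 81
f 79 81 80
f 80 81 82
f 80 82 66
f 81 63 83
f 81 83 82
f 82 83 84
f 82 84 66
f 83 63 64
f 83 64 84
f 84 64 65
f 84 65 66
f 86 85 88
f 86 88 87
f 88 85 89
f 88 89 87
f 89 85 90
f 89 90 87
f 90 85 91
f 90 91 87
f 91 85 92
f 91 92 87
f 92 85 93
f 92 93 87
f 93 85 94
f 93 94 87
f 94 85 95
f 94 95 87
f 95 85 96
f 95 96 87
f 96 85 97
f 96 97 87
f 97 85 98
f 97 98 87
f 98 85 99
f 98 99 87
f 99 85 100
f 99 100 87
f 100 85 86
f 100 86 87



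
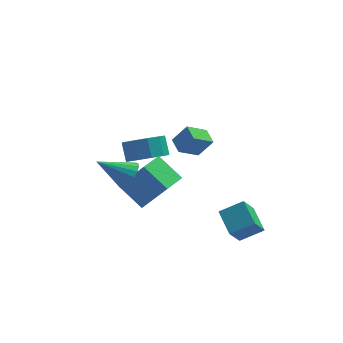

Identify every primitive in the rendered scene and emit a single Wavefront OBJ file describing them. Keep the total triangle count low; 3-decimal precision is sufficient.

v -2.096 1.127 -0.672
v -1.408 0.628 -0.108
v -1.556 1.334 0.696
v -2.244 1.833 0.132
v -1.105 1.07 -0.44
v -1.252 1.776 0.364
v -1.18 1.533 -0.861
v -1.327 2.239 -0.057
v -1.605 1.841 -1.209
v -1.753 2.547 -0.406
v -2.218 1.877 -1.353
v -2.366 2.583 -0.549
v -2.784 1.626 -1.236
v -2.932 2.332 -0.432
v -3.088 1.184 -0.904
v -3.235 1.89 -0.1
v -3.013 0.721 -0.483
v -3.16 1.427 0.321
v -2.587 0.413 -0.134
v -2.735 1.119 0.669
v -1.974 0.377 0.009
v -2.122 1.083 0.813
v -3.167 -2.68 1.459
v -2.755 -2.723 2.096
v -4.573 -2.5 2.381
v -2.756 -2.392 2.029
v -2.839 -2.117 1.85
v -2.987 -1.954 1.593
v -3.17 -1.935 1.309
v -3.353 -2.064 1.055
v -3.499 -2.315 0.882
v -3.58 -2.638 0.822
v -3.579 -2.969 0.889
v -3.496 -3.244 1.069
v -3.348 -3.406 1.326
v -3.165 -3.425 1.61
v -2.982 -3.297 1.863
v -2.836 -3.046 2.037
v 0.405 2.79 -2.047
v -0.567 2.344 -1.343
v 0.167 3.624 -1.846
v -0.805 3.178 -1.143
v 1.105 2.762 -1.097
v 0.133 2.316 -0.394
v 0.867 3.596 -0.897
v -0.105 3.15 -0.193
v -3.594 -1.68 -0.114
v -2.496 -2.067 1.487
v -2.847 -0.582 -0.361
v -1.75 -0.97 1.241
v -2.63 -2.53 -0.981
v -1.533 -2.918 0.621
v -1.884 -1.433 -1.227
v -0.786 -1.82 0.374
v 1.647 -3.353 -2.924
v 1.111 -3.962 -1.821
v 1.297 -2.138 -2.425
v 0.76 -2.747 -1.321
v 2.76 -3.273 -2.339
v 2.223 -3.882 -1.235
v 2.409 -2.058 -1.839
v 1.873 -2.667 -0.736
f 2 1 5
f 2 5 3
f 3 5 6
f 3 6 4
f 5 1 7
f 5 7 6
f 6 7 8
f 6 8 4
f 7 1 9
f 7 9 8
f 8 9 10
f 8 10 4
f 9 1 11
f 9 11 10
f 10 11 12
f 10 12 4
f 11 1 13
f 11 13 12
f 12 13 14
f 12 14 4
f 13 1 15
f 13 15 14
f 14 15 16
f 14 16 4
f 15 1 17
f 15 17 16
f 16 17 18
f 16 18 4
f 17 1 19
f 17 19 18
f 18 19 20
f 18 20 4
f 19 1 21
f 19 21 20
f 20 21 22
f 20 22 4
f 21 1 2
f 21 2 22
f 22 2 3
f 22 3 4
f 24 23 26
f 24 26 25
f 26 23 27
f 26 27 25
f 27 23 28
f 27 28 25
f 28 23 29
f 28 29 25
f 29 23 30
f 29 30 25
f 30 23 31
f 30 31 25
f 31 23 32
f 31 32 25
f 32 23 33
f 32 33 25
f 33 23 34
f 33 34 25
f 34 23 35
f 34 35 25
f 35 23 36
f 35 36 25
f 36 23 37
f 36 37 25
f 37 23 38
f 37 38 25
f 38 23 24
f 38 24 25
f 40 42 39
f 43 40 39
f 39 42 41
f 41 43 39
f 40 46 42
f 44 40 43
f 44 46 40
f 42 46 41
f 45 43 41
f 41 46 45
f 45 44 43
f 46 44 45
f 48 50 47
f 51 48 47
f 47 50 49
f 49 51 47
f 48 54 50
f 52 48 51
f 52 54 48
f 50 54 49
f 53 51 49
f 49 54 53
f 53 52 51
f 54 52 53
f 56 58 55
f 59 56 55
f 55 58 57
f 57 59 55
f 56 62 58
f 60 56 59
f 60 62 56
f 58 62 57
f 61 59 57
f 57 62 61
f 61 60 59
f 62 60 61



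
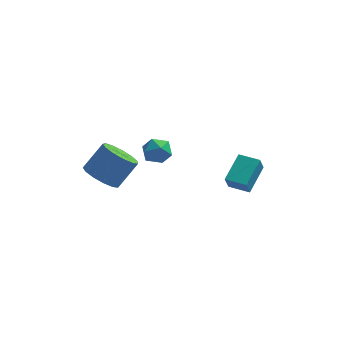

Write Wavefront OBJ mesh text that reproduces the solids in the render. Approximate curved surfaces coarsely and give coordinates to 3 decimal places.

v -3.938 -2.271 0.608
v -3.081 -2.651 0.232
v -2.224 -1.929 1.457
v -3.082 -1.549 1.832
v -3.154 -2.144 -0.016
v -2.297 -1.422 1.209
v -3.476 -1.677 -0.066
v -2.619 -0.955 1.159
v -3.945 -1.399 0.098
v -3.088 -0.677 1.323
v -4.411 -1.398 0.424
v -3.555 -0.676 1.648
v -4.728 -1.674 0.808
v -3.871 -0.952 2.033
v -4.794 -2.14 1.128
v -3.937 -1.417 2.353
v -4.588 -2.647 1.283
v -3.731 -1.925 2.508
v -4.176 -3.035 1.224
v -3.319 -2.313 2.449
v -3.688 -3.181 0.969
v -2.832 -2.458 2.194
v -3.28 -3.037 0.599
v -2.424 -2.315 1.824
v 1.668 3.398 -4.396
v 1.507 2.981 -3.491
v 2.242 4.887 -3.609
v 2.082 4.471 -2.704
v 2.778 2.969 -4.396
v 2.618 2.553 -3.491
v 3.353 4.459 -3.609
v 3.192 4.042 -2.704
v -2.52 2.137 -0.59
v -1.85 2.648 -0.464
v -1.67 1.072 -0.796
v -1 1.583 -0.67
v -1.515 1.387 -0.02
v -2.04 2.045 0.107
v -1.48 1.675 -1.367
v -2.005 2.333 -1.24
v -1.207 2.362 -0.944
v -1.229 2.184 -0.111
v -2.291 1.536 -1.149
v -2.313 1.358 -0.316
f 2 1 5
f 2 5 3
f 3 5 6
f 3 6 4
f 5 1 7
f 5 7 6
f 6 7 8
f 6 8 4
f 7 1 9
f 7 9 8
f 8 9 10
f 8 10 4
f 9 1 11
f 9 11 10
f 10 11 12
f 10 12 4
f 11 1 13
f 11 13 12
f 12 13 14
f 12 14 4
f 13 1 15
f 13 15 14
f 14 15 16
f 14 16 4
f 15 1 17
f 15 17 16
f 16 17 18
f 16 18 4
f 17 1 19
f 17 19 18
f 18 19 20
f 18 20 4
f 19 1 21
f 19 21 20
f 20 21 22
f 20 22 4
f 21 1 23
f 21 23 22
f 22 23 24
f 22 24 4
f 23 1 2
f 23 2 24
f 24 2 3
f 24 3 4
f 26 28 25
f 29 26 25
f 25 28 27
f 27 29 25
f 26 32 28
f 30 26 29
f 30 32 26
f 28 32 27
f 31 29 27
f 27 32 31
f 31 30 29
f 32 30 31
f 33 44 38
f 33 38 34
f 33 34 40
f 33 40 43
f 33 43 44
f 34 38 42
f 38 44 37
f 44 43 35
f 43 40 39
f 40 34 41
f 36 42 37
f 36 37 35
f 36 35 39
f 36 39 41
f 36 41 42
f 37 42 38
f 35 37 44
f 39 35 43
f 41 39 40
f 42 41 34



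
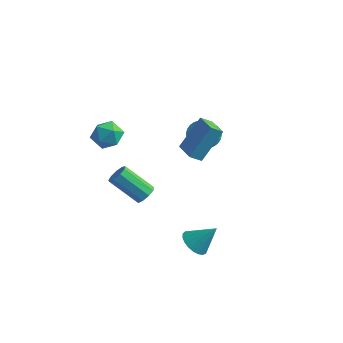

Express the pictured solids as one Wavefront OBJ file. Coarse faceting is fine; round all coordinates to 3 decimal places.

v 1.3 -1.34 -4.049
v 1.98 -1.353 -4.576
v 2.24 -0.76 -2.851
v 1.849 -1.025 -4.632
v 1.623 -0.752 -4.587
v 1.341 -0.58 -4.45
v 1.052 -0.54 -4.243
v 0.806 -0.638 -4.002
v 0.646 -0.858 -3.77
v 0.598 -1.161 -3.586
v 0.672 -1.495 -3.482
v 0.855 -1.802 -3.477
v 1.115 -2.03 -3.57
v 1.406 -2.138 -3.746
v 1.68 -2.109 -3.975
v 1.887 -1.946 -4.216
v 1.994 -1.679 -4.429
v -1.162 3.881 -0.061
v -0.619 4.204 0.414
v -0.775 3.461 1.096
v -1.318 3.139 0.621
v -0.876 4.346 0.51
v -1.031 3.603 1.192
v -1.175 4.417 0.52
v -1.331 3.674 1.201
v -1.473 4.407 0.44
v -1.629 3.664 1.122
v -1.723 4.316 0.285
v -1.879 3.574 0.967
v -1.888 4.16 0.077
v -2.044 3.417 0.759
v -1.943 3.961 -0.152
v -2.098 3.218 0.53
v -1.878 3.75 -0.367
v -2.034 3.007 0.314
v -1.705 3.559 -0.536
v -1.861 2.816 0.146
v -1.449 3.417 -0.632
v -1.604 2.674 0.05
v -1.149 3.346 -0.641
v -1.305 2.603 0.04
v -0.851 3.356 -0.562
v -1.007 2.613 0.12
v -0.601 3.446 -0.407
v -0.757 2.704 0.275
v -0.436 3.603 -0.199
v -0.592 2.86 0.483
v -0.382 3.802 0.03
v -0.537 3.059 0.712
v -0.446 4.013 0.246
v -0.602 3.27 0.927
v -3.238 -2.001 4.014
v -2.525 -1.952 3.426
v -3.875 -3.048 3.154
v -3.162 -2.999 2.566
v -3.041 -3.357 3.41
v -2.647 -2.71 3.942
v -3.753 -2.29 2.638
v -3.359 -1.643 3.17
v -2.843 -2.13 2.575
v -2.404 -2.79 3.053
v -3.996 -2.21 3.527
v -3.557 -2.87 4.005
v -2.404 -0.299 -2.615
v -1.976 -0.621 -2.248
v -3.467 -1.063 -0.897
v -3.896 -0.741 -1.265
v -1.991 -0.194 -2.125
v -3.482 -0.636 -0.774
v -2.2 0.184 -2.231
v -3.691 -0.258 -0.881
v -2.504 0.336 -2.517
v -3.995 -0.106 -1.167
v -2.762 0.191 -2.849
v -4.253 -0.251 -1.499
v -2.852 -0.183 -3.072
v -4.344 -0.625 -1.721
v -2.733 -0.611 -3.081
v -4.225 -1.054 -1.73
v -2.46 -0.894 -2.872
v -3.952 -1.336 -1.521
v -2.161 -0.897 -2.543
v -3.653 -1.34 -1.192
v -1.419 1.39 0.6
v -0.878 2.564 2.356
v -0.998 1.898 0.131
v -0.457 3.072 1.886
v -0.283 0.608 0.774
v 0.258 1.782 2.529
v 0.138 1.116 0.304
v 0.679 2.29 2.06
f 2 1 4
f 2 4 3
f 4 1 5
f 4 5 3
f 5 1 6
f 5 6 3
f 6 1 7
f 6 7 3
f 7 1 8
f 7 8 3
f 8 1 9
f 8 9 3
f 9 1 10
f 9 10 3
f 10 1 11
f 10 11 3
f 11 1 12
f 11 12 3
f 12 1 13
f 12 13 3
f 13 1 14
f 13 14 3
f 14 1 15
f 14 15 3
f 15 1 16
f 15 16 3
f 16 1 17
f 16 17 3
f 17 1 2
f 17 2 3
f 19 18 22
f 19 22 20
f 20 22 23
f 20 23 21
f 22 18 24
f 22 24 23
f 23 24 25
f 23 25 21
f 24 18 26
f 24 26 25
f 25 26 27
f 25 27 21
f 26 18 28
f 26 28 27
f 27 28 29
f 27 29 21
f 28 18 30
f 28 30 29
f 29 30 31
f 29 31 21
f 30 18 32
f 30 32 31
f 31 32 33
f 31 33 21
f 32 18 34
f 32 34 33
f 33 34 35
f 33 35 21
f 34 18 36
f 34 36 35
f 35 36 37
f 35 37 21
f 36 18 38
f 36 38 37
f 37 38 39
f 37 39 21
f 38 18 40
f 38 40 39
f 39 40 41
f 39 41 21
f 40 18 42
f 40 42 41
f 41 42 43
f 41 43 21
f 42 18 44
f 42 44 43
f 43 44 45
f 43 45 21
f 44 18 46
f 44 46 45
f 45 46 47
f 45 47 21
f 46 18 48
f 46 48 47
f 47 48 49
f 47 49 21
f 48 18 50
f 48 50 49
f 49 50 51
f 49 51 21
f 50 18 19
f 50 19 51
f 51 19 20
f 51 20 21
f 52 63 57
f 52 57 53
f 52 53 59
f 52 59 62
f 52 62 63
f 53 57 61
f 57 63 56
f 63 62 54
f 62 59 58
f 59 53 60
f 55 61 56
f 55 56 54
f 55 54 58
f 55 58 60
f 55 60 61
f 56 61 57
f 54 56 63
f 58 54 62
f 60 58 59
f 61 60 53
f 65 64 68
f 65 68 66
f 66 68 69
f 66 69 67
f 68 64 70
f 68 70 69
f 69 70 71
f 69 71 67
f 70 64 72
f 70 72 71
f 71 72 73
f 71 73 67
f 72 64 74
f 72 74 73
f 73 74 75
f 73 75 67
f 74 64 76
f 74 76 75
f 75 76 77
f 75 77 67
f 76 64 78
f 76 78 77
f 77 78 79
f 77 79 67
f 78 64 80
f 78 80 79
f 79 80 81
f 79 81 67
f 80 64 82
f 80 82 81
f 81 82 83
f 81 83 67
f 82 64 65
f 82 65 83
f 83 65 66
f 83 66 67
f 85 87 84
f 88 85 84
f 84 87 86
f 86 88 84
f 85 91 87
f 89 85 88
f 89 91 85
f 87 91 86
f 90 88 86
f 86 91 90
f 90 89 88
f 91 89 90



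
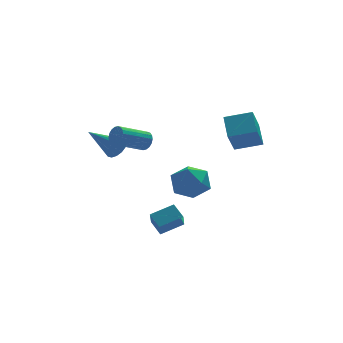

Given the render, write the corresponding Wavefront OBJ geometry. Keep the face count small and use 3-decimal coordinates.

v -2.115 -1.634 2.274
v -1.809 -1.88 2.755
v -3.48 -2.332 3.586
v -3.785 -2.086 3.106
v -1.842 -1.617 2.831
v -3.513 -2.069 3.662
v -1.929 -1.357 2.797
v -3.6 -1.809 3.629
v -2.053 -1.153 2.66
v -3.724 -1.604 3.491
v -2.189 -1.043 2.446
v -3.86 -1.495 3.277
v -2.31 -1.051 2.199
v -3.981 -1.502 3.03
v -2.393 -1.174 1.966
v -4.063 -1.626 2.797
v -2.42 -1.388 1.794
v -4.091 -1.84 2.625
v -2.387 -1.651 1.718
v -4.058 -2.103 2.549
v -2.3 -1.911 1.751
v -3.971 -2.363 2.583
v -2.176 -2.116 1.889
v -3.847 -2.567 2.72
v -2.04 -2.225 2.103
v -3.711 -2.677 2.934
v -1.919 -2.218 2.35
v -3.59 -2.669 3.181
v -1.837 -2.094 2.583
v -3.507 -2.546 3.414
v -0.374 -0.96 -2.207
v 0.221 0.054 -1.881
v 0.839 -2.034 -1.079
v 1.434 -1.02 -0.753
v 0.293 -1.208 -0.366
v -0.457 -0.545 -1.063
v 1.517 -1.435 -1.897
v 0.767 -0.772 -2.594
v 1.39 -0.24 -1.69
v 0.633 -0.1 -0.744
v 0.427 -1.88 -2.216
v -0.33 -1.74 -1.27
v 2.229 -3.321 1.892
v 1.617 -4.127 3.283
v 2.383 -2.034 2.706
v 1.77 -2.841 4.097
v 3.67 -3.739 2.283
v 3.057 -4.546 3.674
v 3.823 -2.453 3.097
v 3.211 -3.259 4.488
v -3.097 0.757 0.741
v -2.592 0.848 1.287
v -4.663 0.583 2.219
v -2.713 1.207 1.201
v -2.937 1.445 0.992
v -3.204 1.499 0.715
v -3.442 1.354 0.446
v -3.588 1.049 0.255
v -3.603 0.665 0.195
v -3.482 0.307 0.281
v -3.258 0.068 0.49
v -2.991 0.015 0.767
v -2.752 0.16 1.036
v -2.606 0.465 1.227
v -1.804 -3.299 -3.349
v -2.1 -2.486 -2.808
v -1.548 -2.53 -4.365
v -1.844 -1.717 -3.825
v -0.456 -3.123 -2.875
v -0.752 -2.31 -2.335
v -0.2 -2.354 -3.892
v -0.496 -1.541 -3.351
f 2 1 5
f 2 5 3
f 3 5 6
f 3 6 4
f 5 1 7
f 5 7 6
f 6 7 8
f 6 8 4
f 7 1 9
f 7 9 8
f 8 9 10
f 8 10 4
f 9 1 11
f 9 11 10
f 10 11 12
f 10 12 4
f 11 1 13
f 11 13 12
f 12 13 14
f 12 14 4
f 13 1 15
f 13 15 14
f 14 15 16
f 14 16 4
f 15 1 17
f 15 17 16
f 16 17 18
f 16 18 4
f 17 1 19
f 17 19 18
f 18 19 20
f 18 20 4
f 19 1 21
f 19 21 20
f 20 21 22
f 20 22 4
f 21 1 23
f 21 23 22
f 22 23 24
f 22 24 4
f 23 1 25
f 23 25 24
f 24 25 26
f 24 26 4
f 25 1 27
f 25 27 26
f 26 27 28
f 26 28 4
f 27 1 29
f 27 29 28
f 28 29 30
f 28 30 4
f 29 1 2
f 29 2 30
f 30 2 3
f 30 3 4
f 31 42 36
f 31 36 32
f 31 32 38
f 31 38 41
f 31 41 42
f 32 36 40
f 36 42 35
f 42 41 33
f 41 38 37
f 38 32 39
f 34 40 35
f 34 35 33
f 34 33 37
f 34 37 39
f 34 39 40
f 35 40 36
f 33 35 42
f 37 33 41
f 39 37 38
f 40 39 32
f 44 46 43
f 47 44 43
f 43 46 45
f 45 47 43
f 44 50 46
f 48 44 47
f 48 50 44
f 46 50 45
f 49 47 45
f 45 50 49
f 49 48 47
f 50 48 49
f 52 51 54
f 52 54 53
f 54 51 55
f 54 55 53
f 55 51 56
f 55 56 53
f 56 51 57
f 56 57 53
f 57 51 58
f 57 58 53
f 58 51 59
f 58 59 53
f 59 51 60
f 59 60 53
f 60 51 61
f 60 61 53
f 61 51 62
f 61 62 53
f 62 51 63
f 62 63 53
f 63 51 64
f 63 64 53
f 64 51 52
f 64 52 53
f 66 68 65
f 69 66 65
f 65 68 67
f 67 69 65
f 66 72 68
f 70 66 69
f 70 72 66
f 68 72 67
f 71 69 67
f 67 72 71
f 71 70 69
f 72 70 71



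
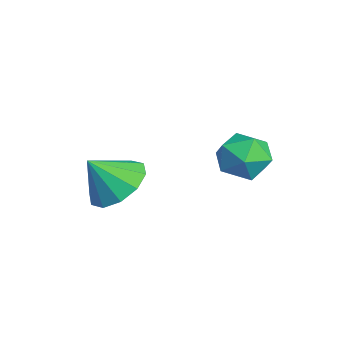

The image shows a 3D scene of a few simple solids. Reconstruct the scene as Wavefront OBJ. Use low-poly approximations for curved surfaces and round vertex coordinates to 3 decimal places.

v 3.125 3.481 0.175
v 3.759 3.428 0.035
v 2.981 2.472 -0.095
v 3.615 2.419 -0.235
v 3.422 2.491 0.384
v 3.512 3.115 0.551
v 3.228 2.785 -0.611
v 3.318 3.409 -0.444
v 3.823 2.998 -0.45
v 3.943 2.816 0.164
v 2.797 3.084 -0.224
v 2.917 2.902 0.39
v 1.64 0.703 -1.616
v 1.956 1.245 -1.188
v 1.64 0.077 -0.824
v 1.489 1.288 -1.154
v 1.08 1.106 -1.297
v 0.885 0.771 -1.562
v 0.978 0.41 -1.847
v 1.324 0.161 -2.045
v 1.79 0.119 -2.078
v 2.199 0.3 -1.935
v 2.395 0.635 -1.67
v 2.302 0.996 -1.385
f 1 12 6
f 1 6 2
f 1 2 8
f 1 8 11
f 1 11 12
f 2 6 10
f 6 12 5
f 12 11 3
f 11 8 7
f 8 2 9
f 4 10 5
f 4 5 3
f 4 3 7
f 4 7 9
f 4 9 10
f 5 10 6
f 3 5 12
f 7 3 11
f 9 7 8
f 10 9 2
f 14 13 16
f 14 16 15
f 16 13 17
f 16 17 15
f 17 13 18
f 17 18 15
f 18 13 19
f 18 19 15
f 19 13 20
f 19 20 15
f 20 13 21
f 20 21 15
f 21 13 22
f 21 22 15
f 22 13 23
f 22 23 15
f 23 13 24
f 23 24 15
f 24 13 14
f 24 14 15



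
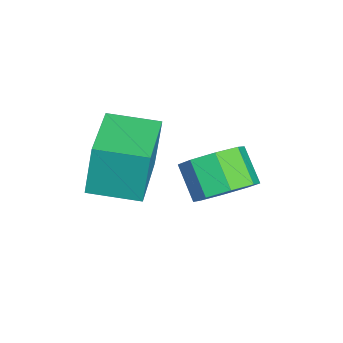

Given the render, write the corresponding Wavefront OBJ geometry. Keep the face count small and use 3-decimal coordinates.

v -1.304 -4.279 2.136
v -1.414 -4.081 3.821
v -1.271 -2.75 1.958
v -1.381 -2.551 3.643
v 0.801 -4.309 2.277
v 0.691 -4.11 3.962
v 0.834 -2.779 2.099
v 0.724 -2.581 3.784
v -0.505 -0.708 1.574
v 0.162 -0.54 2.23
v -0.589 -1.044 3.122
v -1.255 -1.212 2.466
v -0.3 0.016 2.154
v -1.051 -0.488 3.046
v -0.882 0.148 1.739
v -1.633 -0.356 2.631
v -1.243 -0.222 1.227
v -1.994 -0.725 2.119
v -1.171 -0.876 0.918
v -1.922 -1.38 1.81
v -0.709 -1.432 0.994
v -1.46 -1.936 1.886
v -0.127 -1.564 1.409
v -0.878 -2.068 2.301
v 0.234 -1.195 1.921
v -0.517 -1.698 2.813
f 2 4 1
f 5 2 1
f 1 4 3
f 3 5 1
f 2 8 4
f 6 2 5
f 6 8 2
f 4 8 3
f 7 5 3
f 3 8 7
f 7 6 5
f 8 6 7
f 10 9 13
f 10 13 11
f 11 13 14
f 11 14 12
f 13 9 15
f 13 15 14
f 14 15 16
f 14 16 12
f 15 9 17
f 15 17 16
f 16 17 18
f 16 18 12
f 17 9 19
f 17 19 18
f 18 19 20
f 18 20 12
f 19 9 21
f 19 21 20
f 20 21 22
f 20 22 12
f 21 9 23
f 21 23 22
f 22 23 24
f 22 24 12
f 23 9 25
f 23 25 24
f 24 25 26
f 24 26 12
f 25 9 10
f 25 10 26
f 26 10 11
f 26 11 12



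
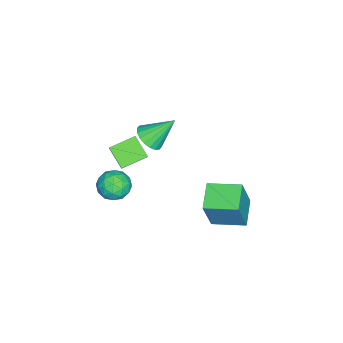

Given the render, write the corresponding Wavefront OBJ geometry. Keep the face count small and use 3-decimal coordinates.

v 2.287 0.096 2.892
v 1.73 -0.737 3.672
v 3.109 0.445 3.852
v 2.551 -0.388 4.631
v 3.169 -0.872 2.489
v 2.611 -1.705 3.268
v 3.99 -0.523 3.448
v 3.433 -1.356 4.228
v -0.986 2.43 -3.001
v -0.215 2.234 -0.949
v -1.248 4.17 -2.736
v -0.477 3.975 -0.685
v 0.457 2.725 -3.515
v 1.228 2.53 -1.464
v 0.195 4.466 -3.251
v 0.966 4.27 -1.199
v -2.313 -1.562 -0.493
v -1.648 -1.825 0.003
v -2.847 -0.378 0.853
v -1.496 -1.53 -0.196
v -1.505 -1.242 -0.454
v -1.675 -1.017 -0.72
v -1.971 -0.899 -0.94
v -2.334 -0.914 -1.072
v -2.694 -1.056 -1.089
v -2.978 -1.299 -0.988
v -3.131 -1.594 -0.789
v -3.121 -1.883 -0.531
v -2.952 -2.108 -0.266
v -2.656 -2.225 -0.045
v -2.292 -2.211 0.087
v -1.932 -2.068 0.104
v 1.473 -1.039 -0.671
v 1.885 -1.403 0.073
v 1.575 -2.357 -1.373
v 1.987 -2.721 -0.629
v 1.093 -2.485 -0.593
v 1.03 -1.67 -0.159
v 2.43 -2.09 -1.141
v 2.367 -1.275 -0.707
v 2.477 -2.052 -0.217
v 1.651 -2.297 0.121
v 1.809 -1.463 -1.421
v 0.983 -1.708 -1.083
v 1.67 -1.105 -0.238
v 1.79 -2.655 -1.062
v 1.265 -2.516 -1.041
v 1.507 -2.73 -0.604
v 1.168 -1.262 -0.374
v 1.41 -1.476 0.063
v 0.945 -2.112 -0.328
v 2.05 -2.284 -1.363
v 2.292 -2.498 -0.926
v 1.953 -1.03 -0.696
v 2.195 -1.244 -0.259
v 2.515 -1.648 -0.972
v 2.26 -1.701 0.029
v 2.32 -2.476 -0.383
v 2.58 -2.105 -0.684
v 2.543 -1.626 -0.429
v 1.775 -1.844 0.228
v 1.835 -2.619 -0.184
v 1.309 -2.48 -0.163
v 1.272 -2.001 0.092
v 2.122 -2.226 0.058
v 1.625 -1.141 -1.116
v 1.685 -1.916 -1.528
v 2.188 -1.759 -1.392
v 2.151 -1.28 -1.137
v 1.14 -1.284 -0.917
v 1.2 -2.059 -1.329
v 0.917 -2.134 -0.871
v 0.88 -1.655 -0.616
v 1.338 -1.534 -1.358
f 2 4 1
f 5 2 1
f 1 4 3
f 3 5 1
f 2 8 4
f 6 2 5
f 6 8 2
f 4 8 3
f 7 5 3
f 3 8 7
f 7 6 5
f 8 6 7
f 10 12 9
f 13 10 9
f 9 12 11
f 11 13 9
f 10 16 12
f 14 10 13
f 14 16 10
f 12 16 11
f 15 13 11
f 11 16 15
f 15 14 13
f 16 14 15
f 18 17 20
f 18 20 19
f 20 17 21
f 20 21 19
f 21 17 22
f 21 22 19
f 22 17 23
f 22 23 19
f 23 17 24
f 23 24 19
f 24 17 25
f 24 25 19
f 25 17 26
f 25 26 19
f 26 17 27
f 26 27 19
f 27 17 28
f 27 28 19
f 28 17 29
f 28 29 19
f 29 17 30
f 29 30 19
f 30 17 31
f 30 31 19
f 31 17 32
f 31 32 19
f 32 17 18
f 32 18 19
f 33 70 49
f 70 44 73
f 49 73 38
f 70 73 49
f 33 49 45
f 49 38 50
f 45 50 34
f 49 50 45
f 33 45 54
f 45 34 55
f 54 55 40
f 45 55 54
f 33 54 66
f 54 40 69
f 66 69 43
f 54 69 66
f 33 66 70
f 66 43 74
f 70 74 44
f 66 74 70
f 34 50 61
f 50 38 64
f 61 64 42
f 50 64 61
f 38 73 51
f 73 44 72
f 51 72 37
f 73 72 51
f 44 74 71
f 74 43 67
f 71 67 35
f 74 67 71
f 43 69 68
f 69 40 56
f 68 56 39
f 69 56 68
f 40 55 60
f 55 34 57
f 60 57 41
f 55 57 60
f 36 62 48
f 62 42 63
f 48 63 37
f 62 63 48
f 36 48 46
f 48 37 47
f 46 47 35
f 48 47 46
f 36 46 53
f 46 35 52
f 53 52 39
f 46 52 53
f 36 53 58
f 53 39 59
f 58 59 41
f 53 59 58
f 36 58 62
f 58 41 65
f 62 65 42
f 58 65 62
f 37 63 51
f 63 42 64
f 51 64 38
f 63 64 51
f 35 47 71
f 47 37 72
f 71 72 44
f 47 72 71
f 39 52 68
f 52 35 67
f 68 67 43
f 52 67 68
f 41 59 60
f 59 39 56
f 60 56 40
f 59 56 60
f 42 65 61
f 65 41 57
f 61 57 34
f 65 57 61



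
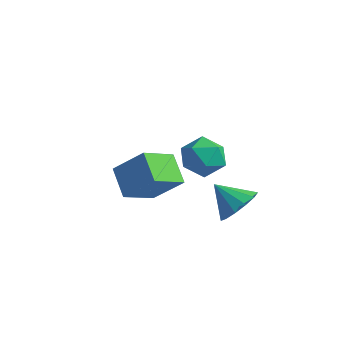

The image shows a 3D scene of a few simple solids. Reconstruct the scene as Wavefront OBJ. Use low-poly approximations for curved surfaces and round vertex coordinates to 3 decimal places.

v 3.242 -0.416 -2.259
v 3.911 -0.304 -1.444
v 2.078 -0.584 -1.281
v 3.717 0.245 -1.58
v 3.373 0.584 -1.931
v 2.987 0.605 -2.387
v 2.682 0.303 -2.802
v 2.555 -0.228 -3.044
v 2.646 -0.818 -3.038
v 2.926 -1.281 -2.784
v 3.307 -1.468 -2.364
v 3.667 -1.322 -1.91
v 3.892 -0.888 -1.567
v -1.927 -0.174 -2.387
v -2.307 -1.766 -1.503
v -0.614 0.253 -1.053
v -0.994 -1.339 -0.169
v -0.806 -0.921 -3.251
v -1.186 -2.513 -2.367
v 0.507 -0.494 -1.917
v 0.127 -2.086 -1.033
v 2.637 -3.698 3.034
v 3.208 -3.06 3.607
v 3.932 -3.94 2.013
v 4.503 -3.302 2.586
v 4.219 -4.218 2.962
v 3.419 -4.069 3.594
v 3.721 -2.931 2.026
v 2.921 -2.782 2.658
v 3.878 -2.586 2.985
v 4.186 -3.381 3.563
v 2.954 -3.619 2.057
v 3.262 -4.414 2.635
f 2 1 4
f 2 4 3
f 4 1 5
f 4 5 3
f 5 1 6
f 5 6 3
f 6 1 7
f 6 7 3
f 7 1 8
f 7 8 3
f 8 1 9
f 8 9 3
f 9 1 10
f 9 10 3
f 10 1 11
f 10 11 3
f 11 1 12
f 11 12 3
f 12 1 13
f 12 13 3
f 13 1 2
f 13 2 3
f 15 17 14
f 18 15 14
f 14 17 16
f 16 18 14
f 15 21 17
f 19 15 18
f 19 21 15
f 17 21 16
f 20 18 16
f 16 21 20
f 20 19 18
f 21 19 20
f 22 33 27
f 22 27 23
f 22 23 29
f 22 29 32
f 22 32 33
f 23 27 31
f 27 33 26
f 33 32 24
f 32 29 28
f 29 23 30
f 25 31 26
f 25 26 24
f 25 24 28
f 25 28 30
f 25 30 31
f 26 31 27
f 24 26 33
f 28 24 32
f 30 28 29
f 31 30 23



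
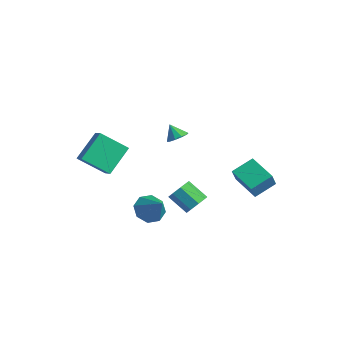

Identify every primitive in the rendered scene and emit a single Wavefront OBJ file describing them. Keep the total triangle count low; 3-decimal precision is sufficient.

v -2.362 -5.385 -0.384
v -2.687 -3.762 0.909
v -3.124 -5.165 -0.851
v -3.448 -3.542 0.441
v -1.272 -4.198 -1.601
v -1.596 -2.575 -0.309
v -2.033 -3.978 -2.069
v -2.358 -2.355 -0.776
v 0.205 -2.546 -4.597
v 0.915 -2.397 -5.3
v 1.475 -2.674 -3.343
v 0.669 -1.736 -4.984
v 0.151 -1.549 -4.441
v -0.335 -1.946 -3.989
v -0.505 -2.695 -3.894
v -0.259 -3.355 -4.211
v 0.259 -3.542 -4.754
v 0.745 -3.145 -5.205
v 3.327 -1.67 -2.875
v 3.719 -1.386 -2.238
v 2.564 -1.745 -1.368
v 2.173 -2.03 -2.005
v 3.378 -0.958 -2.514
v 2.223 -1.318 -1.643
v 3.007 -0.948 -3.001
v 1.853 -1.307 -2.131
v 2.824 -1.36 -3.415
v 1.67 -1.72 -2.544
v 2.936 -1.955 -3.512
v 1.781 -2.314 -2.642
v 3.277 -2.382 -3.237
v 2.122 -2.742 -2.366
v 3.647 -2.393 -2.749
v 2.493 -2.752 -1.879
v 3.83 -1.98 -2.336
v 2.676 -2.34 -1.465
v 0.364 -0.585 0.747
v 0.908 -0.721 1.132
v -0.244 -0.675 1.573
v 0.848 -0.305 1.134
v 0.604 0.004 0.988
v 0.268 0.088 0.75
v -0.031 -0.084 0.511
v -0.18 -0.448 0.362
v -0.12 -0.864 0.36
v 0.124 -1.174 0.506
v 0.46 -1.258 0.744
v 0.759 -1.085 0.983
v 1.534 2.861 -3.788
v 1.805 2.294 -2.696
v 1.797 4.234 -3.142
v 2.068 3.667 -2.049
v 3.332 2.753 -4.291
v 3.603 2.186 -3.198
v 3.595 4.126 -3.644
v 3.866 3.559 -2.552
f 2 4 1
f 5 2 1
f 1 4 3
f 3 5 1
f 2 8 4
f 6 2 5
f 6 8 2
f 4 8 3
f 7 5 3
f 3 8 7
f 7 6 5
f 8 6 7
f 10 9 12
f 10 12 11
f 12 9 13
f 12 13 11
f 13 9 14
f 13 14 11
f 14 9 15
f 14 15 11
f 15 9 16
f 15 16 11
f 16 9 17
f 16 17 11
f 17 9 18
f 17 18 11
f 18 9 10
f 18 10 11
f 20 19 23
f 20 23 21
f 21 23 24
f 21 24 22
f 23 19 25
f 23 25 24
f 24 25 26
f 24 26 22
f 25 19 27
f 25 27 26
f 26 27 28
f 26 28 22
f 27 19 29
f 27 29 28
f 28 29 30
f 28 30 22
f 29 19 31
f 29 31 30
f 30 31 32
f 30 32 22
f 31 19 33
f 31 33 32
f 32 33 34
f 32 34 22
f 33 19 35
f 33 35 34
f 34 35 36
f 34 36 22
f 35 19 20
f 35 20 36
f 36 20 21
f 36 21 22
f 38 37 40
f 38 40 39
f 40 37 41
f 40 41 39
f 41 37 42
f 41 42 39
f 42 37 43
f 42 43 39
f 43 37 44
f 43 44 39
f 44 37 45
f 44 45 39
f 45 37 46
f 45 46 39
f 46 37 47
f 46 47 39
f 47 37 48
f 47 48 39
f 48 37 38
f 48 38 39
f 50 52 49
f 53 50 49
f 49 52 51
f 51 53 49
f 50 56 52
f 54 50 53
f 54 56 50
f 52 56 51
f 55 53 51
f 51 56 55
f 55 54 53
f 56 54 55

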